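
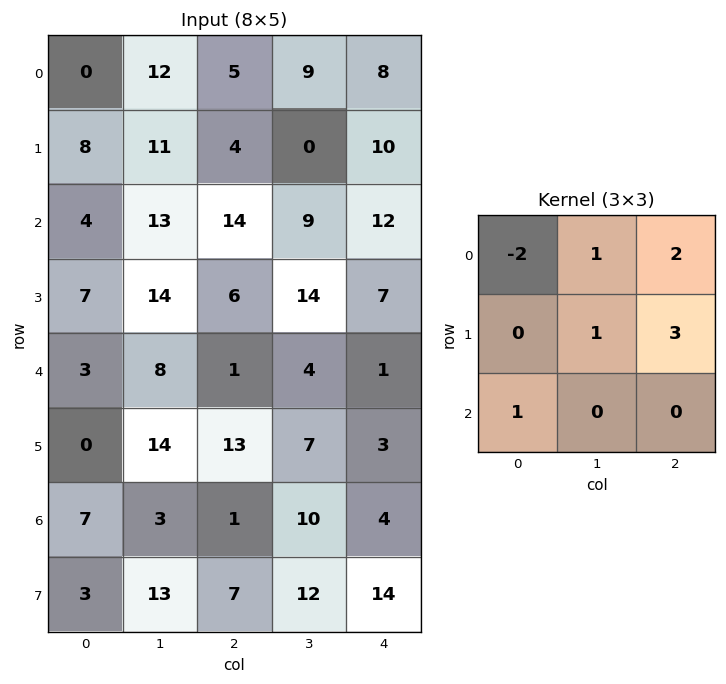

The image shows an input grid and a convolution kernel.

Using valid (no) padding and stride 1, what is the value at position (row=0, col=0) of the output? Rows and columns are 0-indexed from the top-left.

The receptive field on the input at this output position is [0 12 5 / 8 11 4 / 4 13 14]. Elementwise product with the kernel and sum: 0·-2 + 12·1 + 5·2 + 11·1 + 4·3 + 4·1.

49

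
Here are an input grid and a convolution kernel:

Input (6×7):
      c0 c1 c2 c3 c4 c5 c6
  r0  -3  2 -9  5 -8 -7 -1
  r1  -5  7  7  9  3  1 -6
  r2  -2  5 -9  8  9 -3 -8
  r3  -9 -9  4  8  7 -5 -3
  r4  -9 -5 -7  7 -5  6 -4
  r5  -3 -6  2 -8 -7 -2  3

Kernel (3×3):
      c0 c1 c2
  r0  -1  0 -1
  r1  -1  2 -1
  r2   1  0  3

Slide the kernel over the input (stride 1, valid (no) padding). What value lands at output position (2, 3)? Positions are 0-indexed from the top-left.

31

The receptive field on the input at this output position is [8 9 -3 / 8 7 -5 / 7 -5 6]. Elementwise product with the kernel and sum: 8·-1 + -3·-1 + 8·-1 + 7·2 + -5·-1 + 7·1 + 6·3.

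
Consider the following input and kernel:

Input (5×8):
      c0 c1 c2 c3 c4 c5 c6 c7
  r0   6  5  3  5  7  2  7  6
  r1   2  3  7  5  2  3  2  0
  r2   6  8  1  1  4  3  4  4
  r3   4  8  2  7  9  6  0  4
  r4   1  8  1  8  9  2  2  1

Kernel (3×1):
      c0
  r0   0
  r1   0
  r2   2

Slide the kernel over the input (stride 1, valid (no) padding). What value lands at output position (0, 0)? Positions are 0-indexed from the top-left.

The receptive field on the input at this output position is [6 / 2 / 6]. Elementwise product with the kernel and sum: 6·2.

12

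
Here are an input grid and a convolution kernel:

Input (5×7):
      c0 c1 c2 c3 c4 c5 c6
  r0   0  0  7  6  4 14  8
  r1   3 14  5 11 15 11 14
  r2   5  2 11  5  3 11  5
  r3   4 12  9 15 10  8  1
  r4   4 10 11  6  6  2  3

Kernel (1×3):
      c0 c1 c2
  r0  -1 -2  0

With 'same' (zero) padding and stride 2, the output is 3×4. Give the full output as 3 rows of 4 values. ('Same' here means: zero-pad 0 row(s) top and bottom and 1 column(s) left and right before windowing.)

Output[0,0]: The receptive field on the zero-padded input at this output position is [0 0 0]. Elementwise product with the kernel and sum: 0·-1 + 0·-2.
Output[0,1]: The receptive field on the zero-padded input at this output position is [0 7 6]. Elementwise product with the kernel and sum: 0·-1 + 7·-2.

0 -14 -14 -30
-10 -24 -11 -21
-8 -32 -18 -8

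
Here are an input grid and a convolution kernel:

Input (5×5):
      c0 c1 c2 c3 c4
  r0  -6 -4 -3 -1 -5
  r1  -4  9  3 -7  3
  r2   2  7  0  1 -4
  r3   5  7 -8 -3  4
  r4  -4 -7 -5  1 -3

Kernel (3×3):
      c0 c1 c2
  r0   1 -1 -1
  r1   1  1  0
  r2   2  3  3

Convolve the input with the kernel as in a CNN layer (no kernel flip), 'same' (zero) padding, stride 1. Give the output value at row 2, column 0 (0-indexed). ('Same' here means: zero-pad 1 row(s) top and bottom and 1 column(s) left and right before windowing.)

The receptive field on the zero-padded input at this output position is [0 -4 9 / 0 2 7 / 0 5 7]. Elementwise product with the kernel and sum: 0·1 + -4·-1 + 9·-1 + 0·1 + 2·1 + 0·2 + 5·3 + 7·3.

33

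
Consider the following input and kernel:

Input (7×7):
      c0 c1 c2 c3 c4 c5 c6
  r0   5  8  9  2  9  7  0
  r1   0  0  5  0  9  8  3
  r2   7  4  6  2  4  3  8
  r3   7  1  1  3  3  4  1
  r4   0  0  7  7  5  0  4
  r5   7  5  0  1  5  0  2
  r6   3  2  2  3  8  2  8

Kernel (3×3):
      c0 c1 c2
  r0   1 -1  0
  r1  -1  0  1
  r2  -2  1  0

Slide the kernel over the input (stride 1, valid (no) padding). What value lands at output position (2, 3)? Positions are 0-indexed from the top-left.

-10

The receptive field on the input at this output position is [2 4 3 / 3 3 4 / 7 5 0]. Elementwise product with the kernel and sum: 2·1 + 4·-1 + 3·-1 + 4·1 + 7·-2 + 5·1.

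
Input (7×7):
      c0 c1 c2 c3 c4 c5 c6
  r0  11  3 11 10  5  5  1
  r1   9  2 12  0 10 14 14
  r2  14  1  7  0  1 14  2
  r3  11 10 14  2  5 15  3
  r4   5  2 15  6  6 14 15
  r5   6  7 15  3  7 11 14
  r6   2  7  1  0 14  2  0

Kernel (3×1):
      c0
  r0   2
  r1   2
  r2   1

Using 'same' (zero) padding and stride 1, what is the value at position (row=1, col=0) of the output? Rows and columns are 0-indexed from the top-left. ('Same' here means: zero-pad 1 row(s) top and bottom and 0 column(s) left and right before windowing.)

The receptive field on the zero-padded input at this output position is [11 / 9 / 14]. Elementwise product with the kernel and sum: 11·2 + 9·2 + 14·1.

54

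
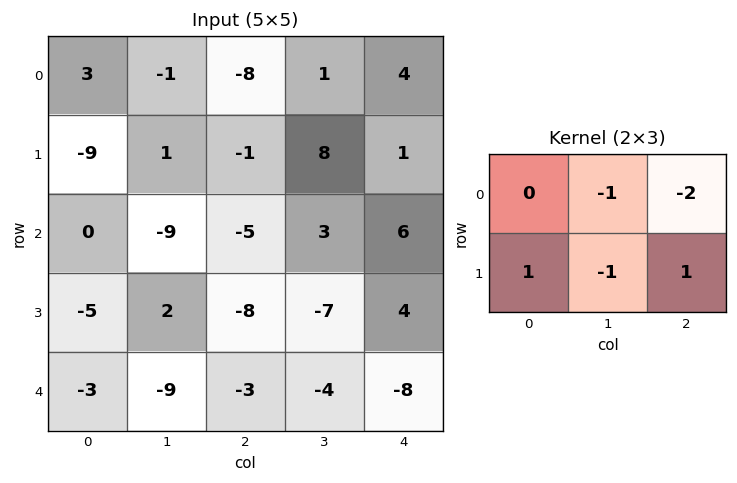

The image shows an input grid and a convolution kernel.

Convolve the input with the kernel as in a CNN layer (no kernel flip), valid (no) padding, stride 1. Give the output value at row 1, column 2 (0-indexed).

-12

The receptive field on the input at this output position is [-1 8 1 / -5 3 6]. Elementwise product with the kernel and sum: 8·-1 + 1·-2 + -5·1 + 3·-1 + 6·1.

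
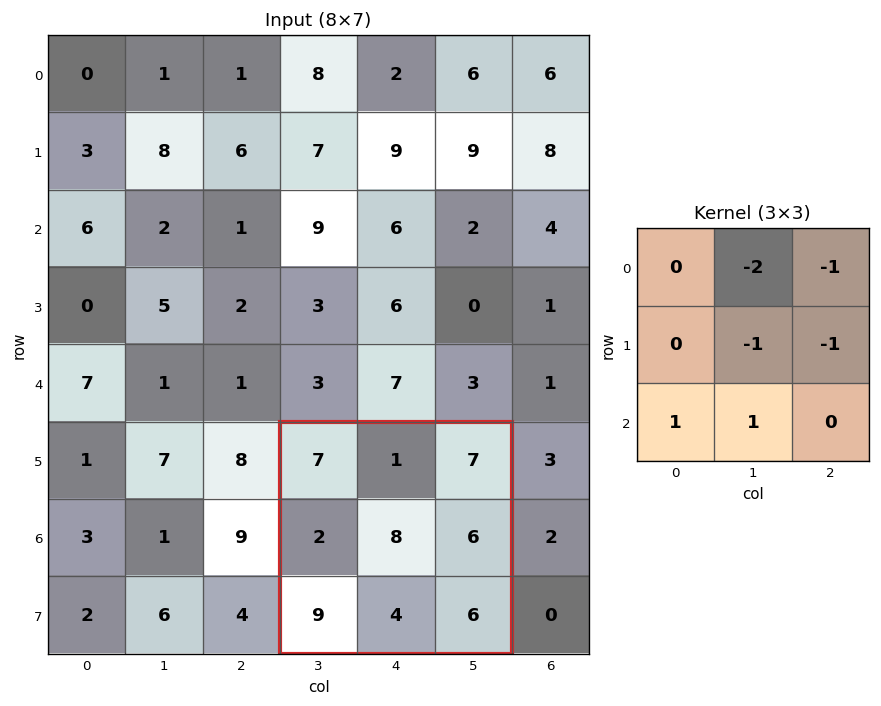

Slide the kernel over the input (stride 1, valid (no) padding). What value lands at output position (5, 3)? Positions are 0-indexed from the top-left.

The receptive field on the input at this output position is [7 1 7 / 2 8 6 / 9 4 6]. Elementwise product with the kernel and sum: 1·-2 + 7·-1 + 8·-1 + 6·-1 + 9·1 + 4·1.

-10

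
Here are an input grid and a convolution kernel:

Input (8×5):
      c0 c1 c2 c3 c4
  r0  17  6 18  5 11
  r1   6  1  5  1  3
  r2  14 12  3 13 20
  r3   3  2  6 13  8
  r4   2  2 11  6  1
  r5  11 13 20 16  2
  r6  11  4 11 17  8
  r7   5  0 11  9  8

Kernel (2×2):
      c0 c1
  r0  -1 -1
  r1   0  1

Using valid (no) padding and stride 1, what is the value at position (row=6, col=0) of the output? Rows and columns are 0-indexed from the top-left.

The receptive field on the input at this output position is [11 4 / 5 0]. Elementwise product with the kernel and sum: 11·-1 + 4·-1 + 0·1.

-15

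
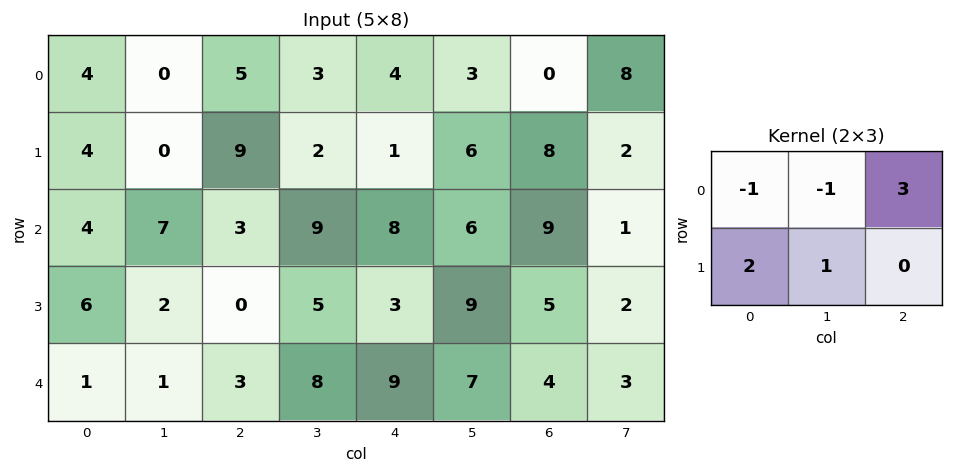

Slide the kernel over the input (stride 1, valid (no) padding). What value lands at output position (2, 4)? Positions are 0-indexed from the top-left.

The receptive field on the input at this output position is [8 6 9 / 3 9 5]. Elementwise product with the kernel and sum: 8·-1 + 6·-1 + 9·3 + 3·2 + 9·1.

28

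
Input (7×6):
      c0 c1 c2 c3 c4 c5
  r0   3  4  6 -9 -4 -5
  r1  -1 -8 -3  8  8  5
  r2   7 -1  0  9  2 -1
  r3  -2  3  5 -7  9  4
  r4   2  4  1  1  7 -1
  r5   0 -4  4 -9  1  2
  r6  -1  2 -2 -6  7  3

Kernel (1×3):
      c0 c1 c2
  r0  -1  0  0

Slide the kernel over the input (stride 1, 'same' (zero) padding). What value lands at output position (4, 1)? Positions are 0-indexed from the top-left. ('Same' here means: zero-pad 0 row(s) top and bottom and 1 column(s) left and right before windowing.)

-2

The receptive field on the zero-padded input at this output position is [2 4 1]. Elementwise product with the kernel and sum: 2·-1.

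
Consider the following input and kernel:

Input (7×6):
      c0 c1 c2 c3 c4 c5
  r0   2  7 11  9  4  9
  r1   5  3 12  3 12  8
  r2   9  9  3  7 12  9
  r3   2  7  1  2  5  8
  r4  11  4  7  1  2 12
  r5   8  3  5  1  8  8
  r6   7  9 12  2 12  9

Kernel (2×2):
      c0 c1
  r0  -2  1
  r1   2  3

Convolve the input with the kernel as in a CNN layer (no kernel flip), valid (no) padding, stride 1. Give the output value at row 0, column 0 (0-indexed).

22

The receptive field on the input at this output position is [2 7 / 5 3]. Elementwise product with the kernel and sum: 2·-2 + 7·1 + 5·2 + 3·3.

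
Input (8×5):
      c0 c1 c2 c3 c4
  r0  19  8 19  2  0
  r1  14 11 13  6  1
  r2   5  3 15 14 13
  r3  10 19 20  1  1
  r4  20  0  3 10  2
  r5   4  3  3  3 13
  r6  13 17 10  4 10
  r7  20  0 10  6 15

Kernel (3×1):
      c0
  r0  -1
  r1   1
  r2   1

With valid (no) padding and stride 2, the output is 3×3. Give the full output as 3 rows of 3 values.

Output[0,0]: The receptive field on the input at this output position is [19 / 14 / 5]. Elementwise product with the kernel and sum: 19·-1 + 14·1 + 5·1.
Output[0,1]: The receptive field on the input at this output position is [19 / 13 / 15]. Elementwise product with the kernel and sum: 19·-1 + 13·1 + 15·1.

0 9 14
25 8 -10
-3 10 21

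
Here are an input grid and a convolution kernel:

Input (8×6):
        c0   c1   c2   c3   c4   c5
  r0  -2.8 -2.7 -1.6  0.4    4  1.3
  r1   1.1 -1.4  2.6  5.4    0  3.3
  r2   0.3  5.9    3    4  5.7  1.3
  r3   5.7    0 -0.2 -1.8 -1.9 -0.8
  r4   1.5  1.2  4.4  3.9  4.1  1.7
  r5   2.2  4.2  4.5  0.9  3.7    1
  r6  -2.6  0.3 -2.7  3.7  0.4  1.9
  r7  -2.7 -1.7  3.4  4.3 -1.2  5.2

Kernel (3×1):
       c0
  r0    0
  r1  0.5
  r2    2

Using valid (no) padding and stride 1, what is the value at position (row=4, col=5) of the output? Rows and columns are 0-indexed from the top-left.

The receptive field on the input at this output position is [1.7 / 1 / 1.9]. Elementwise product with the kernel and sum: 1·0.5 + 1.9·2.

4.3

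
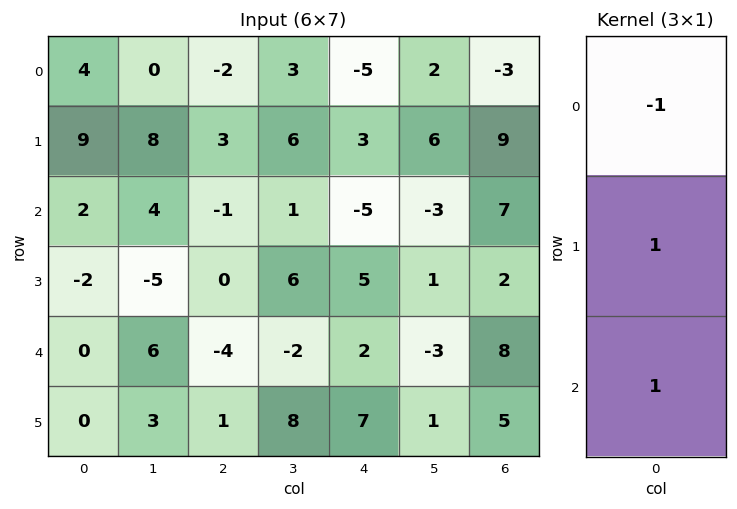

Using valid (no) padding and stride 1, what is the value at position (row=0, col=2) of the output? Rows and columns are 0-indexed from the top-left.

4

The receptive field on the input at this output position is [-2 / 3 / -1]. Elementwise product with the kernel and sum: -2·-1 + 3·1 + -1·1.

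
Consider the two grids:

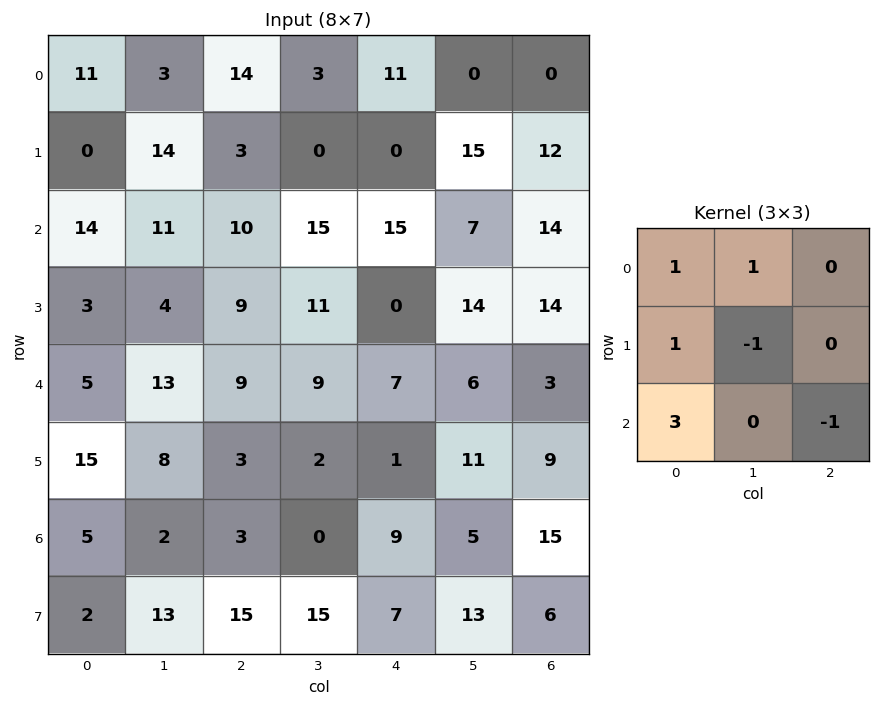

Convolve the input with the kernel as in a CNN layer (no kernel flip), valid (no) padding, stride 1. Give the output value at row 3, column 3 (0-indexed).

8

The receptive field on the input at this output position is [11 0 14 / 9 7 6 / 2 1 11]. Elementwise product with the kernel and sum: 11·1 + 0·1 + 9·1 + 7·-1 + 2·3 + 11·-1.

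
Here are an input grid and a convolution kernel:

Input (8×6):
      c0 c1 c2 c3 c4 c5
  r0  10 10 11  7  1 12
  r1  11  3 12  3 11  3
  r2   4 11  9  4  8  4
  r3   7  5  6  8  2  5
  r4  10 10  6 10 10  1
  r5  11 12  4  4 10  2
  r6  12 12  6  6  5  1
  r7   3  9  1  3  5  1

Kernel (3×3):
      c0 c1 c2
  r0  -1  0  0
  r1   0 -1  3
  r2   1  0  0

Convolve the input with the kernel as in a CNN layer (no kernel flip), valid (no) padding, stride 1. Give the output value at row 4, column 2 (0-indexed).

The receptive field on the input at this output position is [6 10 10 / 4 4 10 / 6 6 5]. Elementwise product with the kernel and sum: 6·-1 + 4·-1 + 10·3 + 6·1.

26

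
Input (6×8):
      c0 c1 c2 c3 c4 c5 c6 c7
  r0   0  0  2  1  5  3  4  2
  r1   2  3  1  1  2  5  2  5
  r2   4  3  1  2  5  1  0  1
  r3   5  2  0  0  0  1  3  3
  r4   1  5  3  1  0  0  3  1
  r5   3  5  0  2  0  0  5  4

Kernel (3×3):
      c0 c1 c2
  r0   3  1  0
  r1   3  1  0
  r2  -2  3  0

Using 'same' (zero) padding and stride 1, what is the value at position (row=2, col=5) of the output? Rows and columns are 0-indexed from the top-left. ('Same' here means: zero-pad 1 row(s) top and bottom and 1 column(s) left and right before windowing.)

The receptive field on the zero-padded input at this output position is [2 5 2 / 5 1 0 / 0 1 3]. Elementwise product with the kernel and sum: 2·3 + 5·1 + 5·3 + 1·1 + 0·-2 + 1·3.

30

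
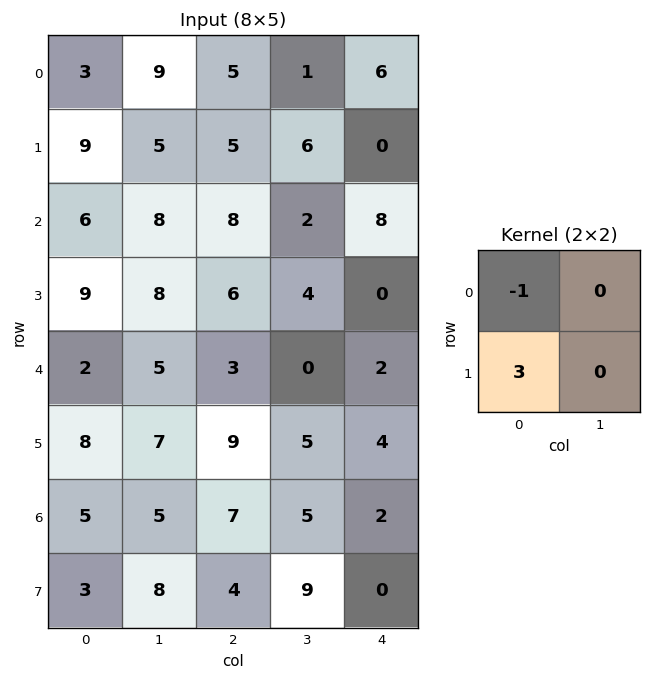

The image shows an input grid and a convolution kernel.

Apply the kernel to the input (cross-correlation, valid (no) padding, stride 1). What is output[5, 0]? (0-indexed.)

7

The receptive field on the input at this output position is [8 7 / 5 5]. Elementwise product with the kernel and sum: 8·-1 + 5·3.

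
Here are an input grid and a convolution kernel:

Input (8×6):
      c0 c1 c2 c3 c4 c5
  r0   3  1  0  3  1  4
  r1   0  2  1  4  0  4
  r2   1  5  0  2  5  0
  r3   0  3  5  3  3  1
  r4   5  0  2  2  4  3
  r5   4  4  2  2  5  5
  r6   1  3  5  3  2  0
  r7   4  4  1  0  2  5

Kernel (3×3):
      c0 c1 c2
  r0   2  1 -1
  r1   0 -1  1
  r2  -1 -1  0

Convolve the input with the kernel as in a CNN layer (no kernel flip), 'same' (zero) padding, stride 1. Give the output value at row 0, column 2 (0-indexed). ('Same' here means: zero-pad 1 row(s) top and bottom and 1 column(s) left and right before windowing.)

0

The receptive field on the zero-padded input at this output position is [0 0 0 / 1 0 3 / 2 1 4]. Elementwise product with the kernel and sum: 0·2 + 0·1 + 0·-1 + 0·-1 + 3·1 + 2·-1 + 1·-1.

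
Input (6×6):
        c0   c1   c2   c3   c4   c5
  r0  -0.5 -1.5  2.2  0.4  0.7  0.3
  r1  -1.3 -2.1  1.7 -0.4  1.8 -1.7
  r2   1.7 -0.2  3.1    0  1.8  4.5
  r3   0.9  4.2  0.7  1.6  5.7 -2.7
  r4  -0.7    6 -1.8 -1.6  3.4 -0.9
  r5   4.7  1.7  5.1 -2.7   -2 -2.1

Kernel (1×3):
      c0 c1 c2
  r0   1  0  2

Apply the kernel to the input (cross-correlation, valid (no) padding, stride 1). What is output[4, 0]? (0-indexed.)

-4.3

The receptive field on the input at this output position is [-0.7 6 -1.8]. Elementwise product with the kernel and sum: -0.7·1 + -1.8·2.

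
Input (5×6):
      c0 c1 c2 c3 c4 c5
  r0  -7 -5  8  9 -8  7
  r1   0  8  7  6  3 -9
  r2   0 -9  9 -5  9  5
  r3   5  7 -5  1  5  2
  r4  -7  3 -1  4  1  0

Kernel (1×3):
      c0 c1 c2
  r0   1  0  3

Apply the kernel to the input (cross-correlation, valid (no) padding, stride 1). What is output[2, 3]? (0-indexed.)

The receptive field on the input at this output position is [-5 9 5]. Elementwise product with the kernel and sum: -5·1 + 5·3.

10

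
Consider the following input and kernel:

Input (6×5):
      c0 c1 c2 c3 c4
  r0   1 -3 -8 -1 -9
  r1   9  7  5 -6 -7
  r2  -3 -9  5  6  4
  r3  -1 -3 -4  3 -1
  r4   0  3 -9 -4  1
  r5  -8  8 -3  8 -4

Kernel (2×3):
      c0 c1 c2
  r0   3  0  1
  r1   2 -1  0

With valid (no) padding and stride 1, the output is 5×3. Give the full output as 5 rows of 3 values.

Output[0,0]: The receptive field on the input at this output position is [1 -3 -8 / 9 7 5]. Elementwise product with the kernel and sum: 1·3 + -8·1 + 9·2 + 7·-1.

6 -1 -17
35 -8 12
-3 -23 8
-10 9 -27
-33 24 -40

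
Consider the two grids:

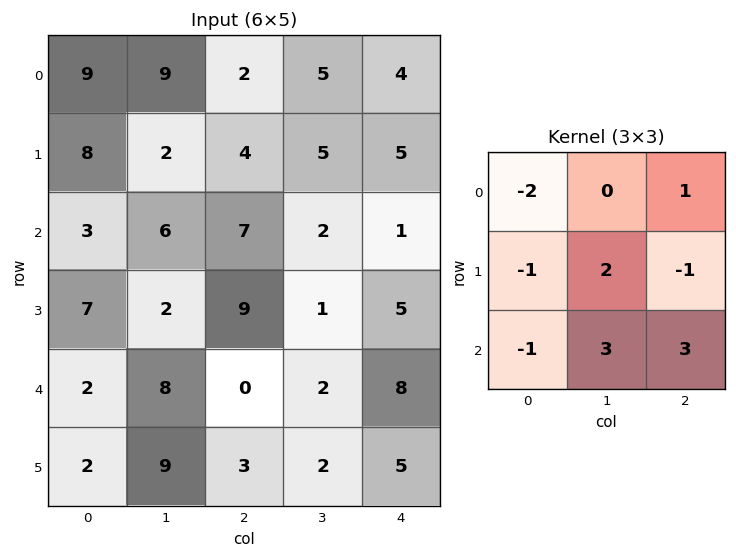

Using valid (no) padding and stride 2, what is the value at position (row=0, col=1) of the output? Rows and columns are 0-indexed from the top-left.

3

The receptive field on the input at this output position is [2 5 4 / 4 5 5 / 7 2 1]. Elementwise product with the kernel and sum: 2·-2 + 4·1 + 4·-1 + 5·2 + 5·-1 + 7·-1 + 2·3 + 1·3.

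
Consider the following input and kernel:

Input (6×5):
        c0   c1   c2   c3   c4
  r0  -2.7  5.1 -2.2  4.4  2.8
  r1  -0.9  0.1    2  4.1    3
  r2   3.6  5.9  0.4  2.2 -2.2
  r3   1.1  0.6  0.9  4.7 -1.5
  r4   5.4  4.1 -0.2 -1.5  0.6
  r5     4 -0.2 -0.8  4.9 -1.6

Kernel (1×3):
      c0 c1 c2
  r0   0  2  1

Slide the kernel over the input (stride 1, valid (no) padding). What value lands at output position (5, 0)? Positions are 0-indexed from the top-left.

-1.2

The receptive field on the input at this output position is [4 -0.2 -0.8]. Elementwise product with the kernel and sum: -0.2·2 + -0.8·1.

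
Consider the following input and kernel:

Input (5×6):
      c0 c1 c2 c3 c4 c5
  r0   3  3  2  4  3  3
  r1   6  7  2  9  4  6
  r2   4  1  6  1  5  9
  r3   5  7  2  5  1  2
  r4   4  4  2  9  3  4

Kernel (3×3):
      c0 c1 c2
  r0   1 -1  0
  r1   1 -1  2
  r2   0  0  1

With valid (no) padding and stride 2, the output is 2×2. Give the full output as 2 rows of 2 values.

9 4
7 7

Output[0,0]: The receptive field on the input at this output position is [3 3 2 / 6 7 2 / 4 1 6]. Elementwise product with the kernel and sum: 3·1 + 3·-1 + 6·1 + 7·-1 + 2·2 + 6·1.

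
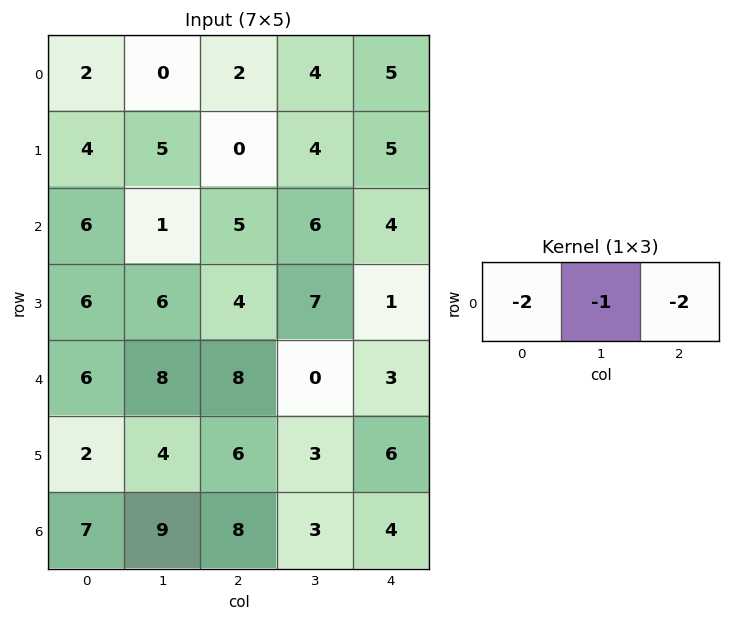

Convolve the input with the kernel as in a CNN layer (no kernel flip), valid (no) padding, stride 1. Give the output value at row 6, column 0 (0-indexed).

The receptive field on the input at this output position is [7 9 8]. Elementwise product with the kernel and sum: 7·-2 + 9·-1 + 8·-2.

-39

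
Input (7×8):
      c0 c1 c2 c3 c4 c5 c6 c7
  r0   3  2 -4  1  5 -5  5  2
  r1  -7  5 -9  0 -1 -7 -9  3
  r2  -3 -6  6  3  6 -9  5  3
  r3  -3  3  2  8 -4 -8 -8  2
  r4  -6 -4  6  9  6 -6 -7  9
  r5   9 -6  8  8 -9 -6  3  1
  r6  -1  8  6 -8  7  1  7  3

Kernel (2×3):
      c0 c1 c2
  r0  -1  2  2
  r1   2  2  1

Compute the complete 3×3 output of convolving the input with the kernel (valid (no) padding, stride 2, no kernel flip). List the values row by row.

-20 -3 -30
5 28 -46
24 47 -59

Output[0,0]: The receptive field on the input at this output position is [3 2 -4 / -7 5 -9]. Elementwise product with the kernel and sum: 3·-1 + 2·2 + -4·2 + -7·2 + 5·2 + -9·1.
Output[0,1]: The receptive field on the input at this output position is [-4 1 5 / -9 0 -1]. Elementwise product with the kernel and sum: -4·-1 + 1·2 + 5·2 + -9·2 + 0·2 + -1·1.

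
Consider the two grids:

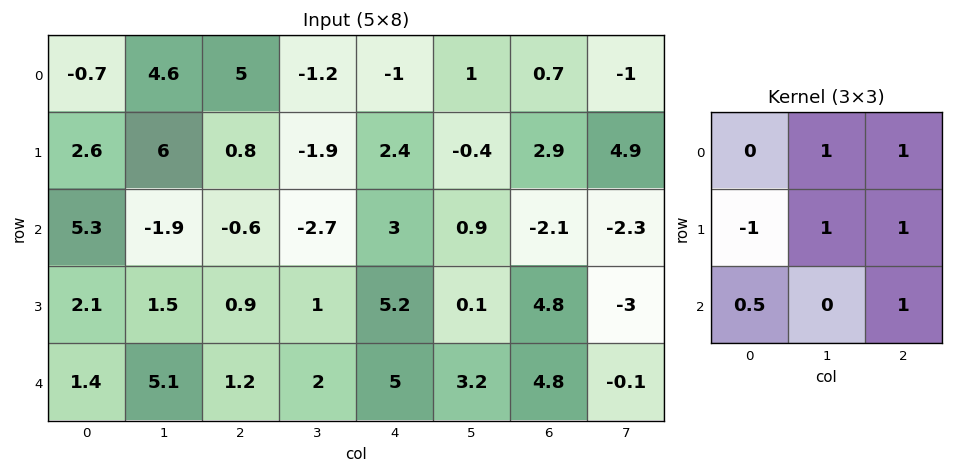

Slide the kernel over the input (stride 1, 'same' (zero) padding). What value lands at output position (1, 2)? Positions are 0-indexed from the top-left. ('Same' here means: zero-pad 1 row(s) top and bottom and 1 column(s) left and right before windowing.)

-6.95

The receptive field on the zero-padded input at this output position is [4.6 5 -1.2 / 6 0.8 -1.9 / -1.9 -0.6 -2.7]. Elementwise product with the kernel and sum: 5·1 + -1.2·1 + 6·-1 + 0.8·1 + -1.9·1 + -1.9·0.5 + -2.7·1.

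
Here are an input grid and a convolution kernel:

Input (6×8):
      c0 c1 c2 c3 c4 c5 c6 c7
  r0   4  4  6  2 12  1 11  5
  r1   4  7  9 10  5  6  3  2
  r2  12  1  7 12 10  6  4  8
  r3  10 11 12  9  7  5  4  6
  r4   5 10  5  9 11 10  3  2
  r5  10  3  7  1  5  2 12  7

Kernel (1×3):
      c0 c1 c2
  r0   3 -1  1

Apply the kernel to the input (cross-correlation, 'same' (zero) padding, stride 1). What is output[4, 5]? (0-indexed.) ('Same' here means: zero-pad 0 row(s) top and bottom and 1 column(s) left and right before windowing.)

The receptive field on the zero-padded input at this output position is [11 10 3]. Elementwise product with the kernel and sum: 11·3 + 10·-1 + 3·1.

26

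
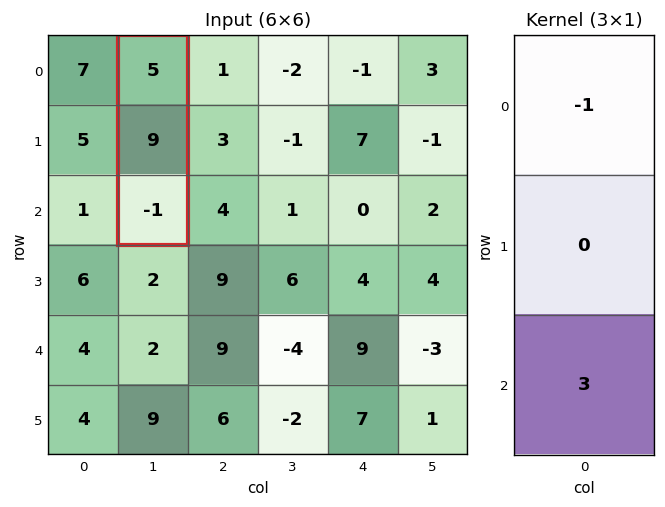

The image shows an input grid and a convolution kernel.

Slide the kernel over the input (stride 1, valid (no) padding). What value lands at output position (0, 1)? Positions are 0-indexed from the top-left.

The receptive field on the input at this output position is [5 / 9 / -1]. Elementwise product with the kernel and sum: 5·-1 + -1·3.

-8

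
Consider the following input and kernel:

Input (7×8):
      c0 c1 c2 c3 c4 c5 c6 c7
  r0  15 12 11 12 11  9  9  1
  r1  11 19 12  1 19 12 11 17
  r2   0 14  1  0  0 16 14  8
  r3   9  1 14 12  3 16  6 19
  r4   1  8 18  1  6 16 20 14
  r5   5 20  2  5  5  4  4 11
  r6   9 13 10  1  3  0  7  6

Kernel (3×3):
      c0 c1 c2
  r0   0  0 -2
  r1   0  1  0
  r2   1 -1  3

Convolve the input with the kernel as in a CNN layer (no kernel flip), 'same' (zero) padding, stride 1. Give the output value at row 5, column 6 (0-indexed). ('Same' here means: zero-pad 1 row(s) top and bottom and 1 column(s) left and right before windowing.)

The receptive field on the zero-padded input at this output position is [16 20 14 / 4 4 11 / 0 7 6]. Elementwise product with the kernel and sum: 14·-2 + 4·1 + 0·1 + 7·-1 + 6·3.

-13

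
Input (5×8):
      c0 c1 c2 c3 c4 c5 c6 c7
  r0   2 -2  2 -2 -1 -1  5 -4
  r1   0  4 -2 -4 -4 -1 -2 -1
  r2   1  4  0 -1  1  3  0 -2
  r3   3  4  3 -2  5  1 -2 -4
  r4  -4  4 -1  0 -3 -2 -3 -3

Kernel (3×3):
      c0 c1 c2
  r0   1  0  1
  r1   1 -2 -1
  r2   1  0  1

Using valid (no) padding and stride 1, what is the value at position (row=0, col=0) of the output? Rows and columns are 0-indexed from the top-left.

The receptive field on the input at this output position is [2 -2 2 / 0 4 -2 / 1 4 0]. Elementwise product with the kernel and sum: 2·1 + 2·1 + 0·1 + 4·-2 + -2·-1 + 1·1 + 0·1.

-1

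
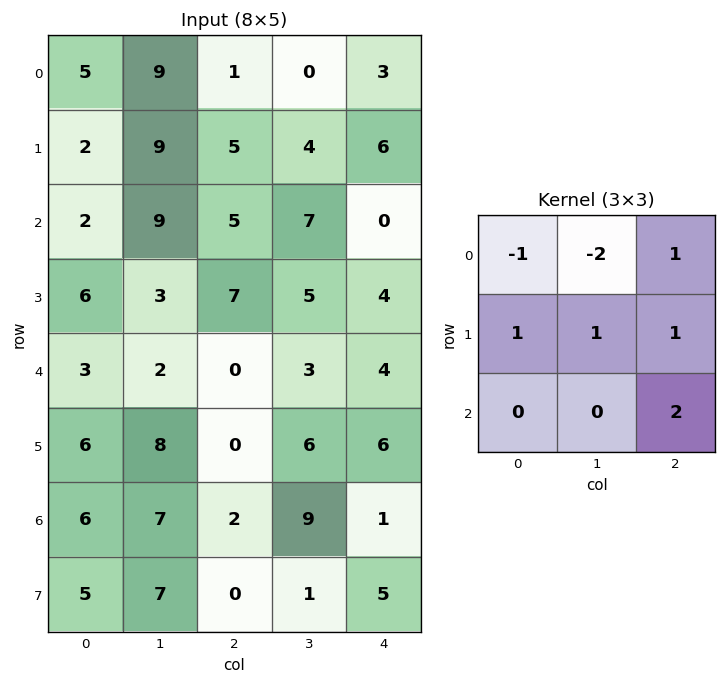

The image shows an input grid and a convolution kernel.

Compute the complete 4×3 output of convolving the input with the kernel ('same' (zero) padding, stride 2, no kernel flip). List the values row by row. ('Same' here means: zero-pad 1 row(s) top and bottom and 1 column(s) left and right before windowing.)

32 18 3
22 16 -9
12 5 -6
23 18 -8

Output[0,0]: The receptive field on the zero-padded input at this output position is [0 0 0 / 0 5 9 / 0 2 9]. Elementwise product with the kernel and sum: 0·-1 + 0·-2 + 0·1 + 0·1 + 5·1 + 9·1 + 9·2.
Output[0,1]: The receptive field on the zero-padded input at this output position is [0 0 0 / 9 1 0 / 9 5 4]. Elementwise product with the kernel and sum: 0·-1 + 0·-2 + 0·1 + 9·1 + 1·1 + 0·1 + 4·2.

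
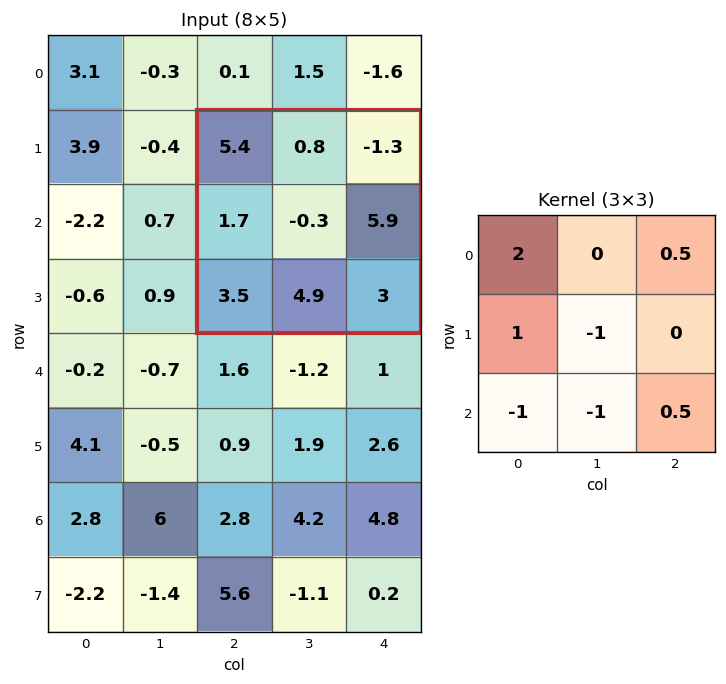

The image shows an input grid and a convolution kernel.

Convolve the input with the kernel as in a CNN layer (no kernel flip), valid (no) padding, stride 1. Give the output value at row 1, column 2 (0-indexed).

The receptive field on the input at this output position is [5.4 0.8 -1.3 / 1.7 -0.3 5.9 / 3.5 4.9 3]. Elementwise product with the kernel and sum: 5.4·2 + -1.3·0.5 + 1.7·1 + -0.3·-1 + 3.5·-1 + 4.9·-1 + 3·0.5.

5.25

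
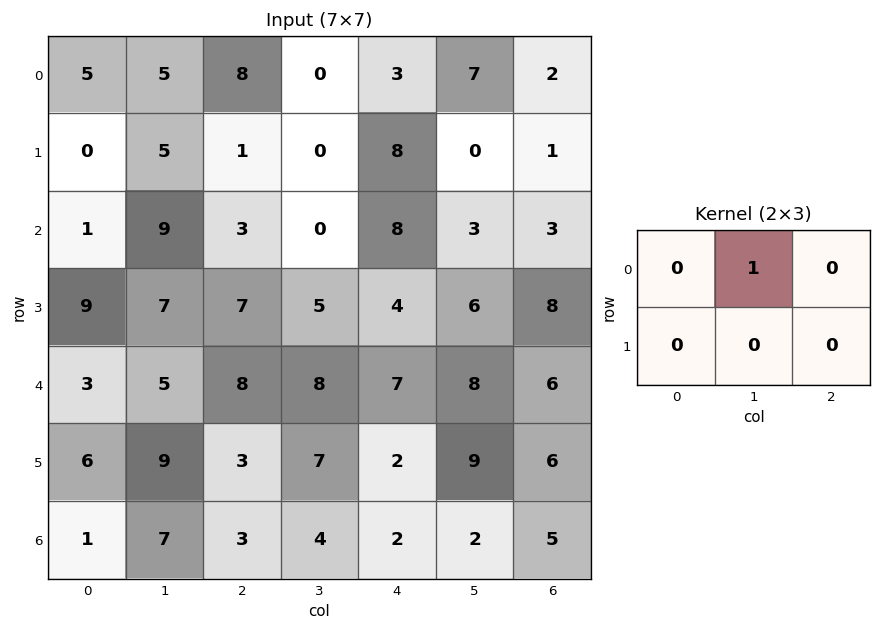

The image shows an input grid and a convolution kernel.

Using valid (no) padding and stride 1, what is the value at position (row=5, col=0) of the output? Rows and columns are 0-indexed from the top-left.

9

The receptive field on the input at this output position is [6 9 3 / 1 7 3]. Elementwise product with the kernel and sum: 9·1.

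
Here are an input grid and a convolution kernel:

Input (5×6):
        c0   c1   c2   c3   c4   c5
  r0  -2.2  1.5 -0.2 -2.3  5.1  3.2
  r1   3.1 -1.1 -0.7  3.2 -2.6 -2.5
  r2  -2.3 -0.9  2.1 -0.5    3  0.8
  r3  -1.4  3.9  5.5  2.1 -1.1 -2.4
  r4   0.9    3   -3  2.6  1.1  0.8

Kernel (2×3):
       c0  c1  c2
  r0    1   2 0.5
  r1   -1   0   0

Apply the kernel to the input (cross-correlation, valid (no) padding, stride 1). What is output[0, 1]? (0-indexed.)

The receptive field on the input at this output position is [1.5 -0.2 -2.3 / -1.1 -0.7 3.2]. Elementwise product with the kernel and sum: 1.5·1 + -0.2·2 + -2.3·0.5 + -1.1·-1.

1.05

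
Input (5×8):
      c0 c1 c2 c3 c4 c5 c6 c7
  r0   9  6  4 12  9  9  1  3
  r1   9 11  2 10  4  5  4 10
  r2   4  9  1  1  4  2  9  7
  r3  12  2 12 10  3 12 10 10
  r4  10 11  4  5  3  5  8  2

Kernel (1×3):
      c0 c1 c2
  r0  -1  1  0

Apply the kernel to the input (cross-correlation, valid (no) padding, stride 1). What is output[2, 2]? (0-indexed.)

The receptive field on the input at this output position is [1 1 4]. Elementwise product with the kernel and sum: 1·-1 + 1·1.

0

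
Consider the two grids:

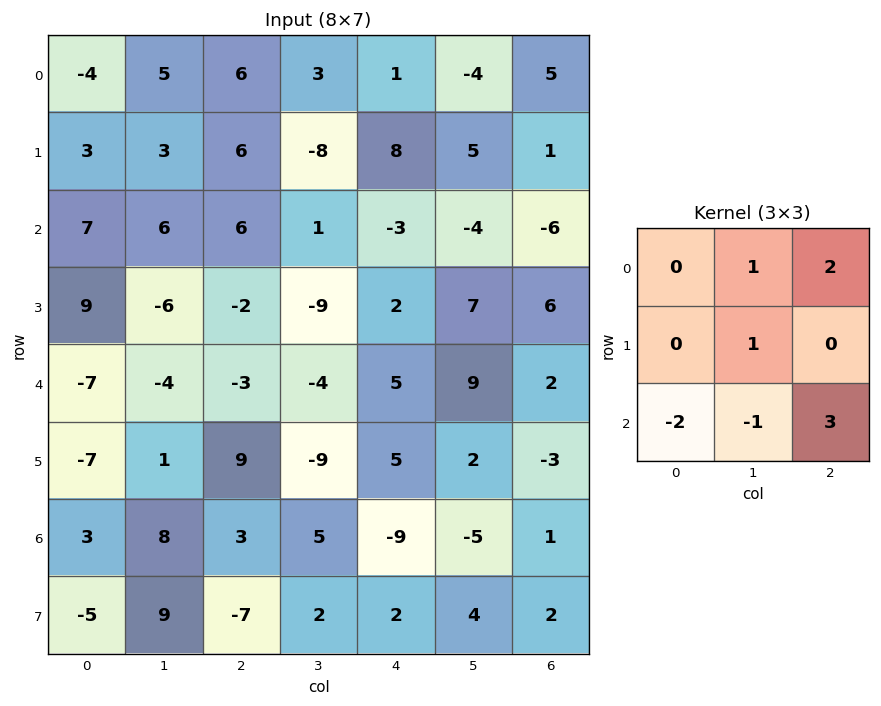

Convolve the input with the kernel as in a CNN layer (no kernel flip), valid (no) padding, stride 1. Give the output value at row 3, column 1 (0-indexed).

The receptive field on the input at this output position is [-6 -2 -9 / -4 -3 -4 / 1 9 -9]. Elementwise product with the kernel and sum: -2·1 + -9·2 + -3·1 + 1·-2 + 9·-1 + -9·3.

-61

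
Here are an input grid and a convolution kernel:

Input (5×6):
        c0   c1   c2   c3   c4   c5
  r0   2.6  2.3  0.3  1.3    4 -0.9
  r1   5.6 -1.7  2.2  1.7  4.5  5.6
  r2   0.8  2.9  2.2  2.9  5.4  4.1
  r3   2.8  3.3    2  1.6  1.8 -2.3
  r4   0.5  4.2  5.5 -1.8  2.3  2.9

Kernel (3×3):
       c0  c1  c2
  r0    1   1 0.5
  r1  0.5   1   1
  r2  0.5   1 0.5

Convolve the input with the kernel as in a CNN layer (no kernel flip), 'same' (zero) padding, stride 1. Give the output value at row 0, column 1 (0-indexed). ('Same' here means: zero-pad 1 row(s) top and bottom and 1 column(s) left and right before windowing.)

6.1

The receptive field on the zero-padded input at this output position is [0 0 0 / 2.6 2.3 0.3 / 5.6 -1.7 2.2]. Elementwise product with the kernel and sum: 0·1 + 0·1 + 0·0.5 + 2.6·0.5 + 2.3·1 + 0.3·1 + 5.6·0.5 + -1.7·1 + 2.2·0.5.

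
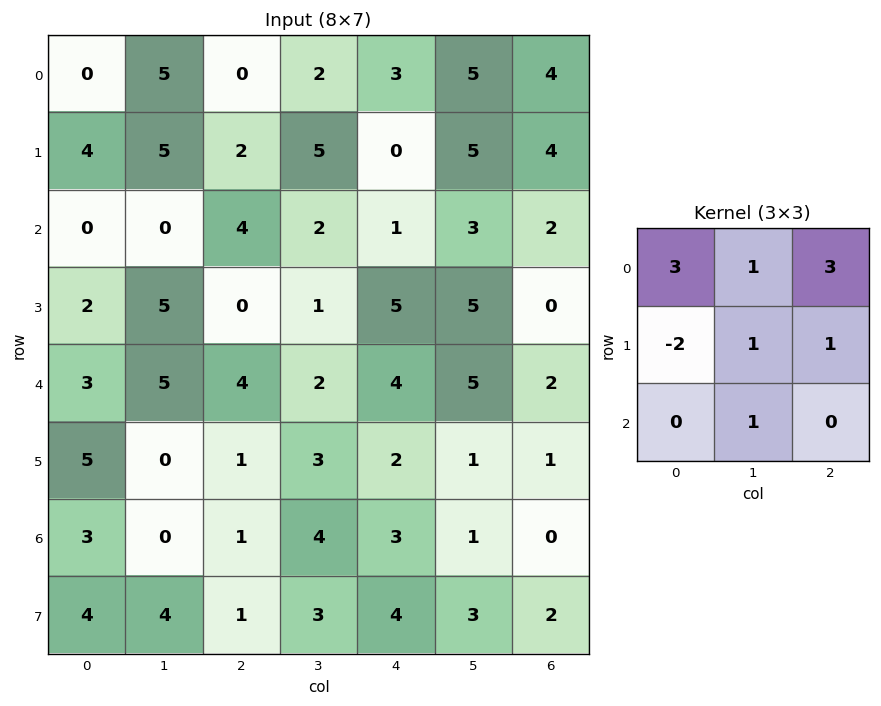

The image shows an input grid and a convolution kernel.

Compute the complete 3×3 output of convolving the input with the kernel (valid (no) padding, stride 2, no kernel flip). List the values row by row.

Output[0,0]: The receptive field on the input at this output position is [0 5 0 / 4 5 2 / 0 0 4]. Elementwise product with the kernel and sum: 0·3 + 5·1 + 0·3 + 4·-2 + 5·1 + 2·1 + 0·1.

4 14 38
18 25 12
17 33 22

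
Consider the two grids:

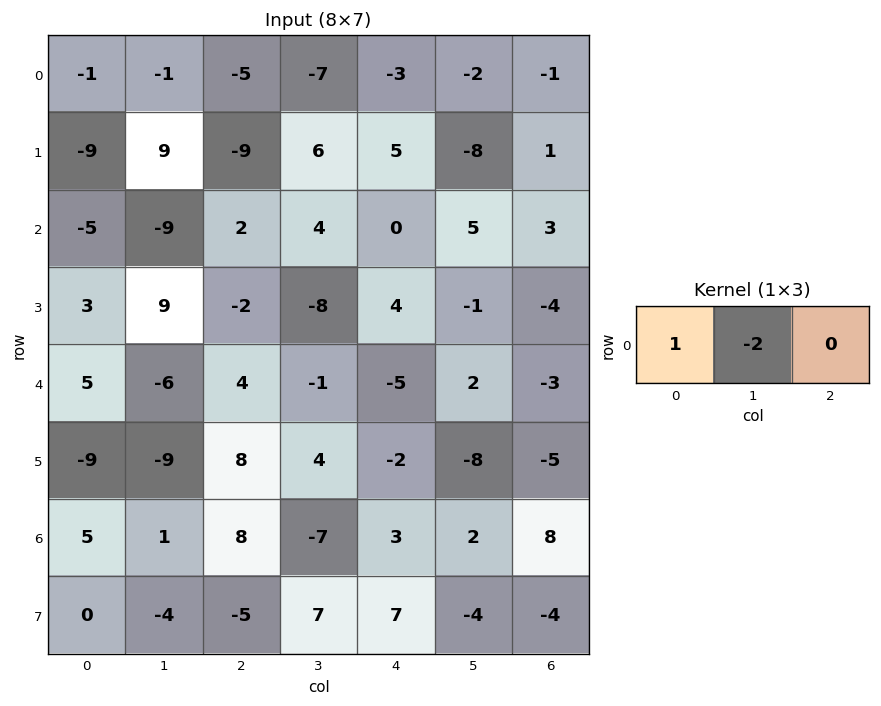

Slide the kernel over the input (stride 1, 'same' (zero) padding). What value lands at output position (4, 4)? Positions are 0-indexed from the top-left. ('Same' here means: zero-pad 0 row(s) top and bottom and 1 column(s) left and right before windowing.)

The receptive field on the zero-padded input at this output position is [-1 -5 2]. Elementwise product with the kernel and sum: -1·1 + -5·-2.

9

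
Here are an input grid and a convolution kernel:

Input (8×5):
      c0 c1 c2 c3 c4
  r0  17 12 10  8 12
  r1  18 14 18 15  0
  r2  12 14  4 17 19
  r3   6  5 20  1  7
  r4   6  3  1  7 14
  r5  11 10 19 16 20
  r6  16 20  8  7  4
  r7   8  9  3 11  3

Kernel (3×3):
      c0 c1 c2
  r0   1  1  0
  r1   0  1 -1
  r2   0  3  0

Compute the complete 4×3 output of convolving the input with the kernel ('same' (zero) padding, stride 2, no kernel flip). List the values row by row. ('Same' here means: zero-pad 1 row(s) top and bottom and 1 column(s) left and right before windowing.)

Output[0,0]: The receptive field on the zero-padded input at this output position is [0 0 0 / 0 17 12 / 0 18 14]. Elementwise product with the kernel and sum: 0·1 + 0·1 + 17·1 + 12·-1 + 18·3.
Output[0,1]: The receptive field on the zero-padded input at this output position is [0 0 0 / 12 10 8 / 14 18 15]. Elementwise product with the kernel and sum: 0·1 + 0·1 + 10·1 + 8·-1 + 18·3.

59 56 12
34 79 55
42 76 82
31 39 49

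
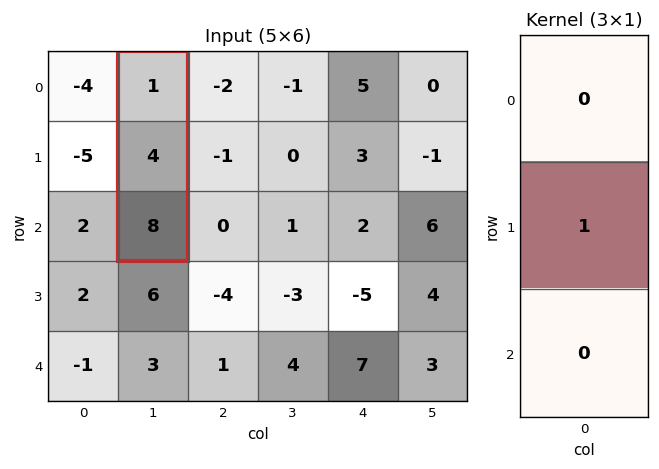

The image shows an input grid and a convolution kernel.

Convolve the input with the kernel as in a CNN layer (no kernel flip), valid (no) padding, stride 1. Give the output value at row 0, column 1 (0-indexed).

4

The receptive field on the input at this output position is [1 / 4 / 8]. Elementwise product with the kernel and sum: 4·1.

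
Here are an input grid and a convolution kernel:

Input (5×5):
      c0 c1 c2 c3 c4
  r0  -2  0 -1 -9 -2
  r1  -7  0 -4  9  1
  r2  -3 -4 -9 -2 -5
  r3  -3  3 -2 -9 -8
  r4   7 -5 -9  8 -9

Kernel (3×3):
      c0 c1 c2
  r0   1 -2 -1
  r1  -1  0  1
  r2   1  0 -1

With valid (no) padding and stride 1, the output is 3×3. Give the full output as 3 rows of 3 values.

Output[0,0]: The receptive field on the input at this output position is [-2 0 -1 / -7 0 -4 / -3 -4 -9]. Elementwise product with the kernel and sum: -2·1 + 0·-2 + -1·-1 + -7·-1 + -4·1 + -3·1 + -9·-1.
Output[0,1]: The receptive field on the input at this output position is [0 -1 -9 / 0 -4 9 / -4 -9 -2]. Elementwise product with the kernel and sum: 0·1 + -1·-2 + -9·-1 + 0·-1 + 9·1 + -4·1 + -2·-1.

8 18 20
-10 13 -13
31 -9 -6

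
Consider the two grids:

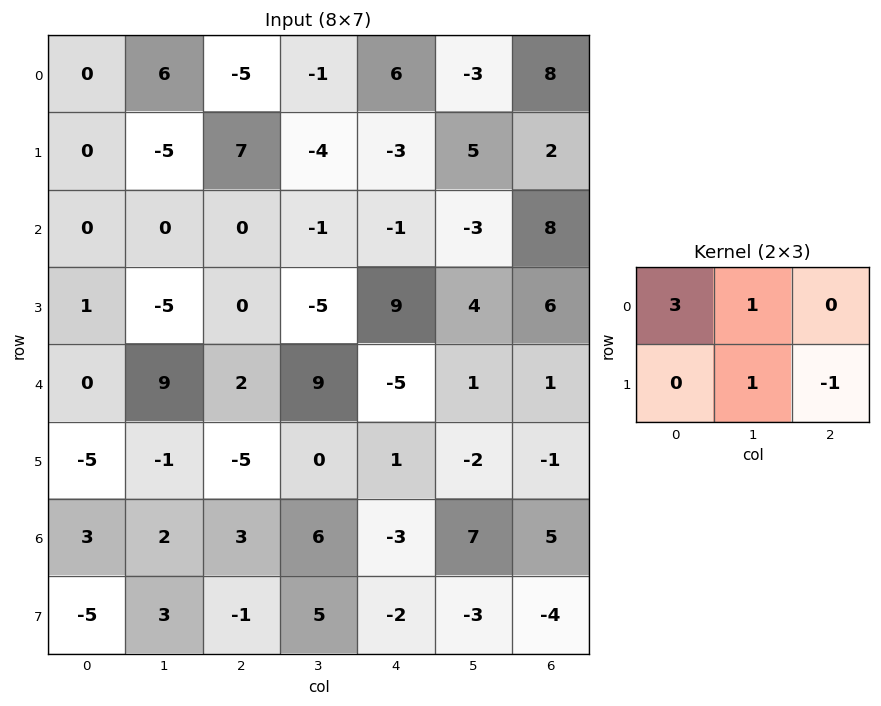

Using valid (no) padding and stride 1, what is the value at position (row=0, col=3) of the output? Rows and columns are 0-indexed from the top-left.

-5

The receptive field on the input at this output position is [-1 6 -3 / -4 -3 5]. Elementwise product with the kernel and sum: -1·3 + 6·1 + -3·1 + 5·-1.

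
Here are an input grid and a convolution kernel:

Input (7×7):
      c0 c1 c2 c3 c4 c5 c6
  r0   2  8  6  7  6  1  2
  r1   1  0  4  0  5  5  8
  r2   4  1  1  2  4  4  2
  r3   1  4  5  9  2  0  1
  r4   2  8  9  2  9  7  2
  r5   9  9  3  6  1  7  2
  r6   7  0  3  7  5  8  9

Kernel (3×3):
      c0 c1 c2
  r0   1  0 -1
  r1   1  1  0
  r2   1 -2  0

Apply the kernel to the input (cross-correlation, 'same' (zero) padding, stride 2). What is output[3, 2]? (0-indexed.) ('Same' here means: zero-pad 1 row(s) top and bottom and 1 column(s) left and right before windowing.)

11

The receptive field on the zero-padded input at this output position is [6 1 7 / 7 5 8 / 0 0 0]. Elementwise product with the kernel and sum: 6·1 + 7·-1 + 7·1 + 5·1 + 0·1 + 0·-2.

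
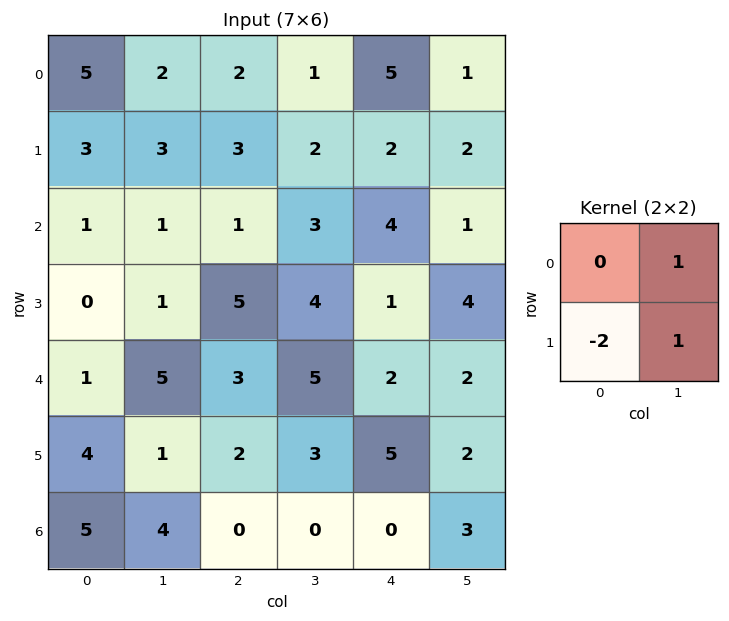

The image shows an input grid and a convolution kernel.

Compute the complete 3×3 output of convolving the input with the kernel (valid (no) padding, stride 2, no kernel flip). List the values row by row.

Output[0,0]: The receptive field on the input at this output position is [5 2 / 3 3]. Elementwise product with the kernel and sum: 2·1 + 3·-2 + 3·1.

-1 -3 -1
2 -3 3
-2 4 -6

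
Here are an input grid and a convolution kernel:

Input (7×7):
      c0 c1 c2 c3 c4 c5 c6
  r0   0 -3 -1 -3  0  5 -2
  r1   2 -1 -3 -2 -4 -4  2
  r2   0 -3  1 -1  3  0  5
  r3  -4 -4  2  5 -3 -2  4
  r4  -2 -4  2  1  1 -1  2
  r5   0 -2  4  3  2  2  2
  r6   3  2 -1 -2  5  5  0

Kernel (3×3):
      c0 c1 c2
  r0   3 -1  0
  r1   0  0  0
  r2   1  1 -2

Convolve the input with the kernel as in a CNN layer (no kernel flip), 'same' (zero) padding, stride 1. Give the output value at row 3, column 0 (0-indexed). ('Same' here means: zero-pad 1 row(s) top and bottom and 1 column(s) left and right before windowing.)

6

The receptive field on the zero-padded input at this output position is [0 0 -3 / 0 -4 -4 / 0 -2 -4]. Elementwise product with the kernel and sum: 0·3 + 0·-1 + 0·1 + -2·1 + -4·-2.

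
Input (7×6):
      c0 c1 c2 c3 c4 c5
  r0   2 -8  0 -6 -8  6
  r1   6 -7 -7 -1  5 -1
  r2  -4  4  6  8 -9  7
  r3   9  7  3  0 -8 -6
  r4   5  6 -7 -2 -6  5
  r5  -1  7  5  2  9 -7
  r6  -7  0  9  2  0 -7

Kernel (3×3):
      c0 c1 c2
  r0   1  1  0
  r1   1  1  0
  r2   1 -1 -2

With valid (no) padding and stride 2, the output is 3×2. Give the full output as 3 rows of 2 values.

Output[0,0]: The receptive field on the input at this output position is [2 -8 0 / 6 -7 -7 / -4 4 6]. Elementwise product with the kernel and sum: 2·1 + -8·1 + 6·1 + -7·1 + -4·1 + 4·-1 + 6·-2.
Output[0,1]: The receptive field on the input at this output position is [0 -6 -8 / -7 -1 5 / 6 8 -9]. Elementwise product with the kernel and sum: 0·1 + -6·1 + -7·1 + -1·1 + 6·1 + 8·-1 + -9·-2.

-27 2
29 24
-8 5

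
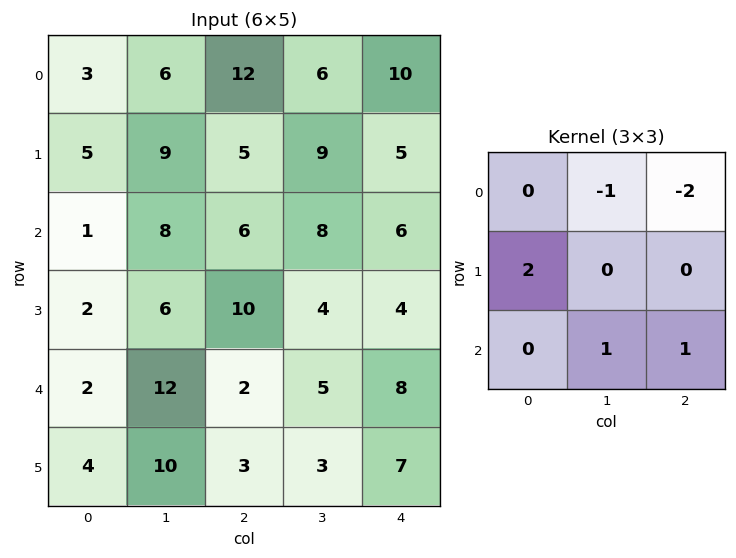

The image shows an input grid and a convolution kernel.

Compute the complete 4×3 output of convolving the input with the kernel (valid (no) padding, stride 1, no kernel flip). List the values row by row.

-6 8 -2
-1 7 1
-2 -3 13
-9 12 2

Output[0,0]: The receptive field on the input at this output position is [3 6 12 / 5 9 5 / 1 8 6]. Elementwise product with the kernel and sum: 6·-1 + 12·-2 + 5·2 + 8·1 + 6·1.
Output[0,1]: The receptive field on the input at this output position is [6 12 6 / 9 5 9 / 8 6 8]. Elementwise product with the kernel and sum: 12·-1 + 6·-2 + 9·2 + 6·1 + 8·1.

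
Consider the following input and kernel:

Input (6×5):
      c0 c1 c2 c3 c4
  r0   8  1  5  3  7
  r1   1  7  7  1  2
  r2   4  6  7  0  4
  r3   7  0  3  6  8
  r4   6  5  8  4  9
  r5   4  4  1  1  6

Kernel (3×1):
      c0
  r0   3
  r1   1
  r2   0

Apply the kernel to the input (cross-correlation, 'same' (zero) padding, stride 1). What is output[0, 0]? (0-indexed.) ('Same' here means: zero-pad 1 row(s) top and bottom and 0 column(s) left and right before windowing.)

The receptive field on the zero-padded input at this output position is [0 / 8 / 1]. Elementwise product with the kernel and sum: 0·3 + 8·1.

8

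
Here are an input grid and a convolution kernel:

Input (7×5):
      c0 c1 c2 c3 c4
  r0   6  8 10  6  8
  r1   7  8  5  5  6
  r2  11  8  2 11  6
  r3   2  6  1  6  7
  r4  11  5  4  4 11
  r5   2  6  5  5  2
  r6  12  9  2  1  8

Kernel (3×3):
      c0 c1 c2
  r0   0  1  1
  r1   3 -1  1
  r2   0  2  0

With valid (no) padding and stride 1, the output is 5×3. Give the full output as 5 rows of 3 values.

52 44 52
52 45 24
21 44 29
51 32 42
32 30 29

Output[0,0]: The receptive field on the input at this output position is [6 8 10 / 7 8 5 / 11 8 2]. Elementwise product with the kernel and sum: 8·1 + 10·1 + 7·3 + 8·-1 + 5·1 + 8·2.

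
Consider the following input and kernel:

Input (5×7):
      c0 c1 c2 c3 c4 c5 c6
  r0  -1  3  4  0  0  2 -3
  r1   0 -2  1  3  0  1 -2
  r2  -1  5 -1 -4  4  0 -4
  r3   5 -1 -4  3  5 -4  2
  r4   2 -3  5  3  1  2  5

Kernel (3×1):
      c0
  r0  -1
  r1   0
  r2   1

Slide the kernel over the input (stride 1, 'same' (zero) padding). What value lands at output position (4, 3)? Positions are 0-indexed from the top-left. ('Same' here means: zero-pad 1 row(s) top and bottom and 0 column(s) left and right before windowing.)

-3

The receptive field on the zero-padded input at this output position is [3 / 3 / 0]. Elementwise product with the kernel and sum: 3·-1 + 0·1.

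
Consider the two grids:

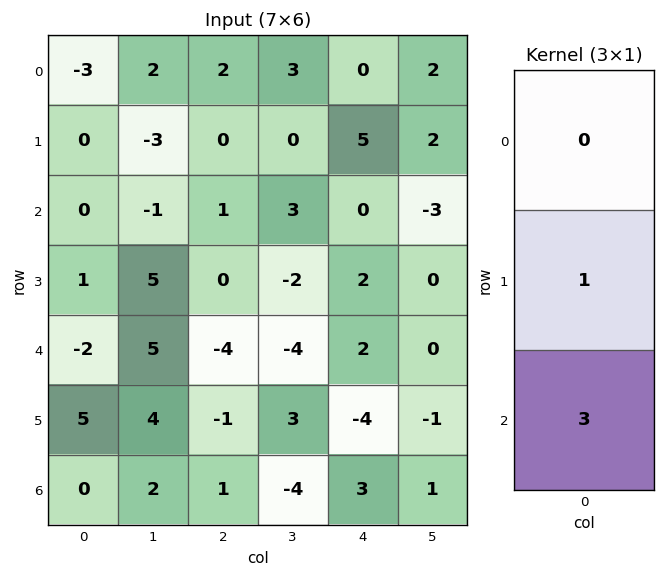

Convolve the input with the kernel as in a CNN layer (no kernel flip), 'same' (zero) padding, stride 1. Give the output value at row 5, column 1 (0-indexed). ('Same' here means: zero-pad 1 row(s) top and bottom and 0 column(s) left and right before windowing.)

10

The receptive field on the zero-padded input at this output position is [5 / 4 / 2]. Elementwise product with the kernel and sum: 4·1 + 2·3.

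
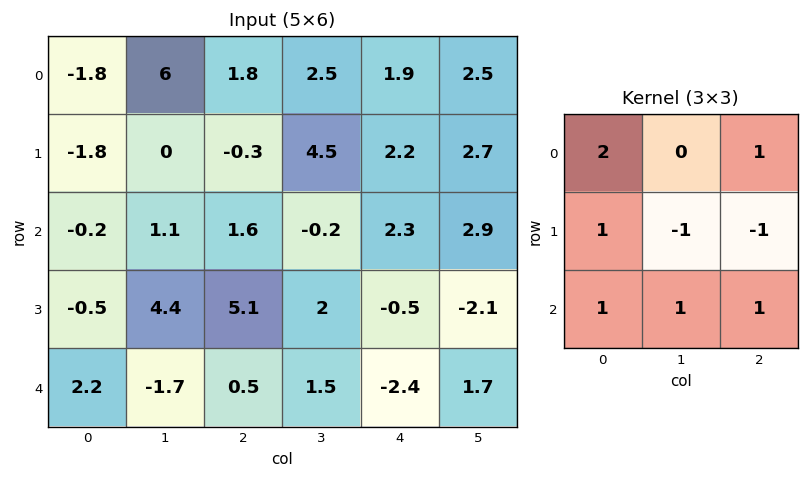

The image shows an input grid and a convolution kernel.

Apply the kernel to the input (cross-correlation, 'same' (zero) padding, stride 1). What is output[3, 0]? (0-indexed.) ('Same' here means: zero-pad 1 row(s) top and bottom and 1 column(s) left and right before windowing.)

-2.3

The receptive field on the zero-padded input at this output position is [0 -0.2 1.1 / 0 -0.5 4.4 / 0 2.2 -1.7]. Elementwise product with the kernel and sum: 0·2 + 1.1·1 + 0·1 + -0.5·-1 + 4.4·-1 + 0·1 + 2.2·1 + -1.7·1.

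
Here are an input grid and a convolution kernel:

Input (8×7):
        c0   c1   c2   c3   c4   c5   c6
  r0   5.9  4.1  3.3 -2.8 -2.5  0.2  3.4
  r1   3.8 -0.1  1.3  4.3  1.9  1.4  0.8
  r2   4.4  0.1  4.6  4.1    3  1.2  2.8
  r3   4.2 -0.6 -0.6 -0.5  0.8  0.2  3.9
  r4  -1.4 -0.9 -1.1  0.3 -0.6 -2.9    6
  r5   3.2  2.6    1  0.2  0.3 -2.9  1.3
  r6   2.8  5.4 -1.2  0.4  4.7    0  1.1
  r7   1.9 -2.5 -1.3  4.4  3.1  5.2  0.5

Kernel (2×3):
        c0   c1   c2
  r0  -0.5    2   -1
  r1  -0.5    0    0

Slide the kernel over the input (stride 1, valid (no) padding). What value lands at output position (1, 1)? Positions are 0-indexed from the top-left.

-1.7

The receptive field on the input at this output position is [-0.1 1.3 4.3 / 0.1 4.6 4.1]. Elementwise product with the kernel and sum: -0.1·-0.5 + 1.3·2 + 4.3·-1 + 0.1·-0.5.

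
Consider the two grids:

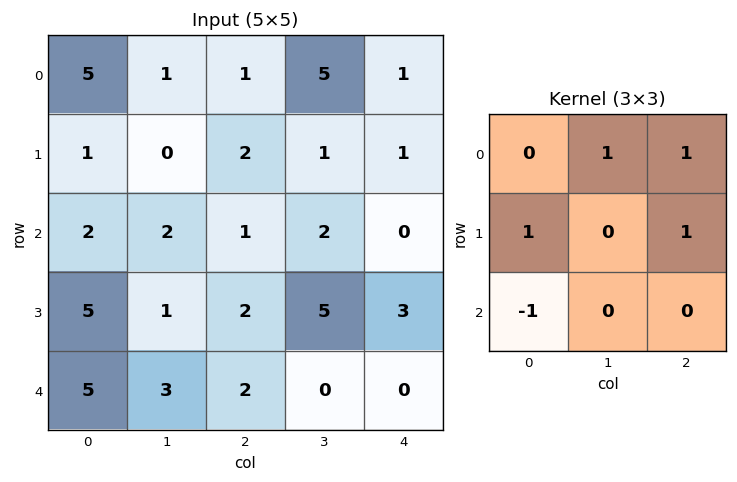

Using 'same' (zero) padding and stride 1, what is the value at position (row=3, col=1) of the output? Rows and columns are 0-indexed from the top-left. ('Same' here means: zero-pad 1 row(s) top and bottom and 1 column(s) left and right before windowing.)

5

The receptive field on the zero-padded input at this output position is [2 2 1 / 5 1 2 / 5 3 2]. Elementwise product with the kernel and sum: 2·1 + 1·1 + 5·1 + 2·1 + 5·-1.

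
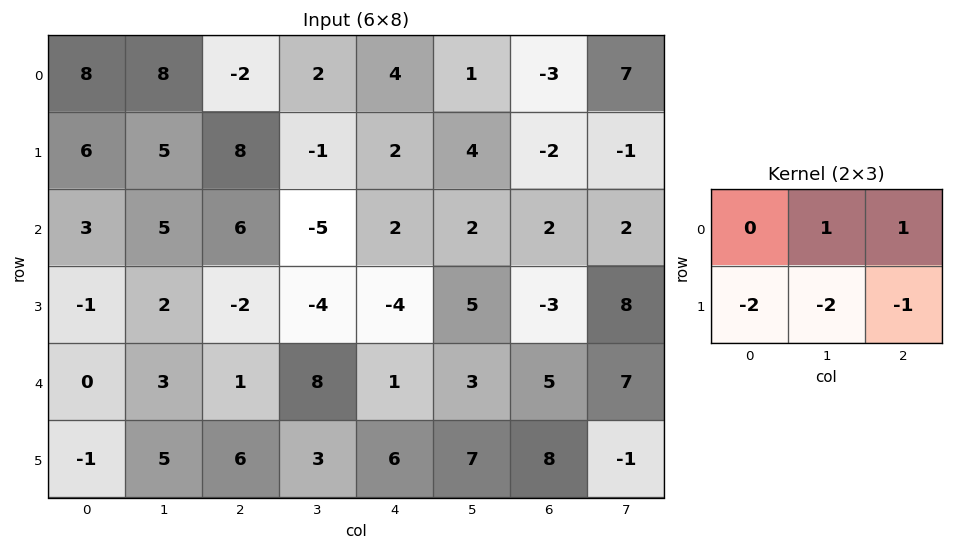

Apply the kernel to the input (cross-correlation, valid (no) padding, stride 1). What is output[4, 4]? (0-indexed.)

The receptive field on the input at this output position is [1 3 5 / 6 7 8]. Elementwise product with the kernel and sum: 3·1 + 5·1 + 6·-2 + 7·-2 + 8·-1.

-26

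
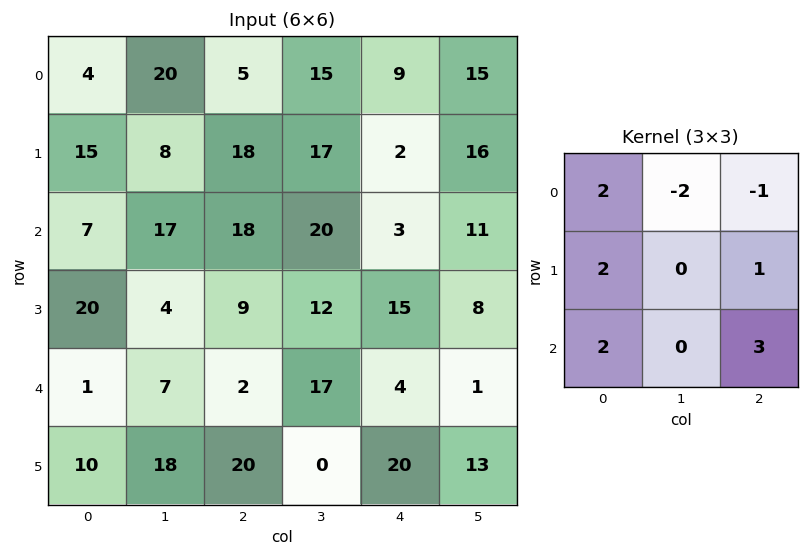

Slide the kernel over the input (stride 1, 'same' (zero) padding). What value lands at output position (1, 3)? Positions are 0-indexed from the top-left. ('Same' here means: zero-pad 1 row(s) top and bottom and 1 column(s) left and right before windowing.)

54

The receptive field on the zero-padded input at this output position is [5 15 9 / 18 17 2 / 18 20 3]. Elementwise product with the kernel and sum: 5·2 + 15·-2 + 9·-1 + 18·2 + 2·1 + 18·2 + 3·3.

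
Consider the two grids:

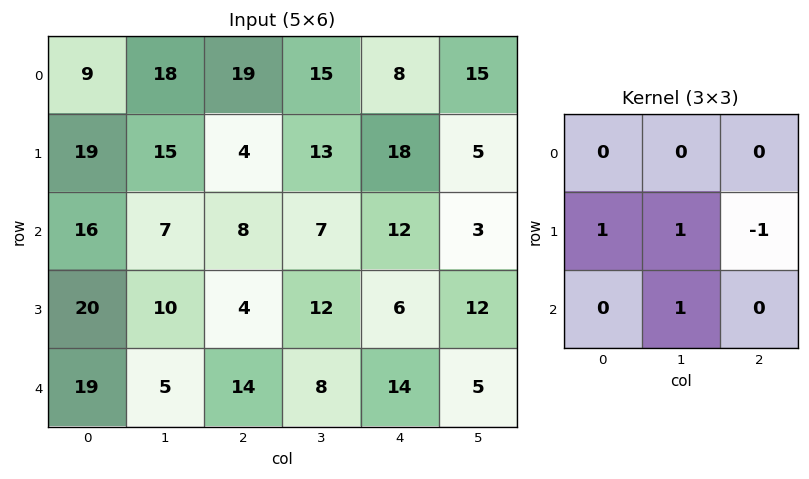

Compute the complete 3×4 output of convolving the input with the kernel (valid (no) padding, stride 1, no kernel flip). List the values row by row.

Output[0,0]: The receptive field on the input at this output position is [9 18 19 / 19 15 4 / 16 7 8]. Elementwise product with the kernel and sum: 19·1 + 15·1 + 4·-1 + 7·1.
Output[0,1]: The receptive field on the input at this output position is [18 19 15 / 15 4 13 / 7 8 7]. Elementwise product with the kernel and sum: 15·1 + 4·1 + 13·-1 + 8·1.

37 14 6 38
25 12 15 22
31 16 18 20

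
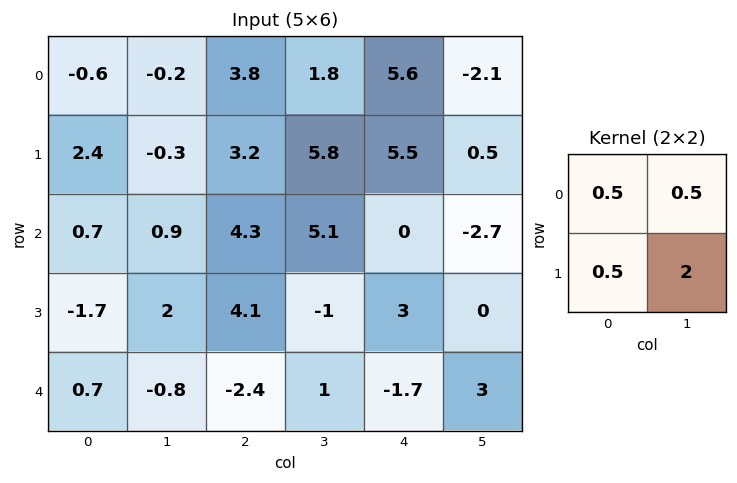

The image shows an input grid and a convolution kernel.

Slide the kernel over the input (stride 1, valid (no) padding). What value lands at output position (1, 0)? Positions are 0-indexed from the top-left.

The receptive field on the input at this output position is [2.4 -0.3 / 0.7 0.9]. Elementwise product with the kernel and sum: 2.4·0.5 + -0.3·0.5 + 0.7·0.5 + 0.9·2.

3.2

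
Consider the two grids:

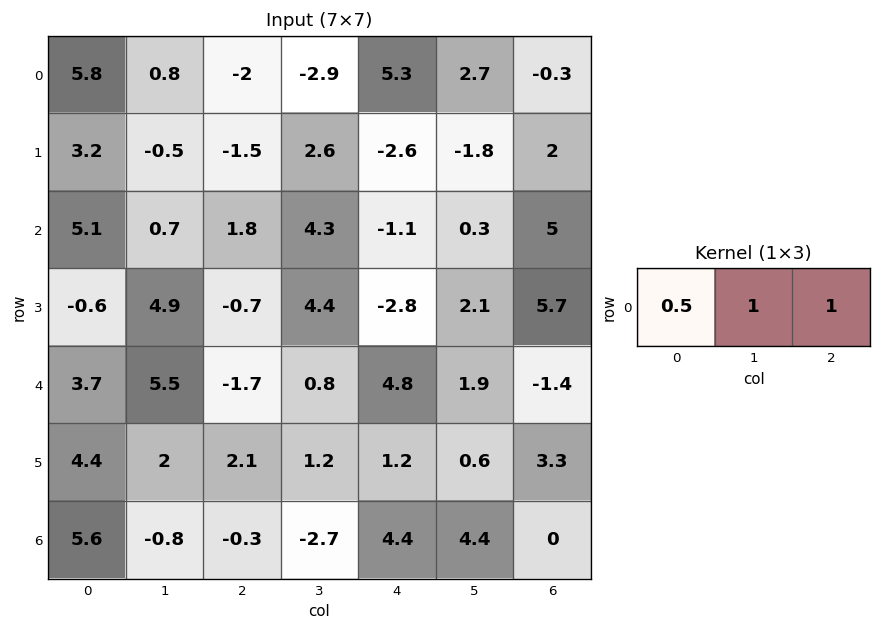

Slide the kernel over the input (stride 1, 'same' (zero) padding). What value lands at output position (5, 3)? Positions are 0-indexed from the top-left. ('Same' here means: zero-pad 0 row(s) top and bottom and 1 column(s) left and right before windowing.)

The receptive field on the zero-padded input at this output position is [2.1 1.2 1.2]. Elementwise product with the kernel and sum: 2.1·0.5 + 1.2·1 + 1.2·1.

3.45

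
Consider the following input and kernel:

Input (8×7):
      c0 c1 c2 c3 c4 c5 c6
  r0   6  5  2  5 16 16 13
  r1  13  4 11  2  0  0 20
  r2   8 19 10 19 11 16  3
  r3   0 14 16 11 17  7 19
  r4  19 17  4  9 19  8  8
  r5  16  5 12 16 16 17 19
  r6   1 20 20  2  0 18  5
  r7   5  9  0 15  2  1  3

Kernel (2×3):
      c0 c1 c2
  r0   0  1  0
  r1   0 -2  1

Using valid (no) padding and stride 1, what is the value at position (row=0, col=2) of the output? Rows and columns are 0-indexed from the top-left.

1

The receptive field on the input at this output position is [2 5 16 / 11 2 0]. Elementwise product with the kernel and sum: 5·1 + 2·-2 + 0·1.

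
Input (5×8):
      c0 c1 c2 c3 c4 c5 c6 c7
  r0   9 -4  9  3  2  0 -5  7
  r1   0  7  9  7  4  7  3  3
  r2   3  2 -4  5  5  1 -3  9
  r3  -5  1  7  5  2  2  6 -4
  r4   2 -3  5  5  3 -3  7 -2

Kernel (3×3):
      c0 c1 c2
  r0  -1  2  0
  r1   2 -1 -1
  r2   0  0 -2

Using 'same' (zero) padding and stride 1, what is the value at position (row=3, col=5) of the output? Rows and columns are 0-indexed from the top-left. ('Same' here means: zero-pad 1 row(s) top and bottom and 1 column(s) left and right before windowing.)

The receptive field on the zero-padded input at this output position is [5 1 -3 / 2 2 6 / 3 -3 7]. Elementwise product with the kernel and sum: 5·-1 + 1·2 + 2·2 + 2·-1 + 6·-1 + 7·-2.

-21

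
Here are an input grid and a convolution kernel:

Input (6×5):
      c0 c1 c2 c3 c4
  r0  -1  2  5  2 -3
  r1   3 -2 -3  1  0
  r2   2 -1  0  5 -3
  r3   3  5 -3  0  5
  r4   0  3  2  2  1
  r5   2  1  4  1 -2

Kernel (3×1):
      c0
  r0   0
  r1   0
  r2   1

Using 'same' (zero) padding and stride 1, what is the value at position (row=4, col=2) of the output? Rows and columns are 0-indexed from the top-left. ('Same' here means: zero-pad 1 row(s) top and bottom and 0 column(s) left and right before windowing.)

The receptive field on the zero-padded input at this output position is [-3 / 2 / 4]. Elementwise product with the kernel and sum: 4·1.

4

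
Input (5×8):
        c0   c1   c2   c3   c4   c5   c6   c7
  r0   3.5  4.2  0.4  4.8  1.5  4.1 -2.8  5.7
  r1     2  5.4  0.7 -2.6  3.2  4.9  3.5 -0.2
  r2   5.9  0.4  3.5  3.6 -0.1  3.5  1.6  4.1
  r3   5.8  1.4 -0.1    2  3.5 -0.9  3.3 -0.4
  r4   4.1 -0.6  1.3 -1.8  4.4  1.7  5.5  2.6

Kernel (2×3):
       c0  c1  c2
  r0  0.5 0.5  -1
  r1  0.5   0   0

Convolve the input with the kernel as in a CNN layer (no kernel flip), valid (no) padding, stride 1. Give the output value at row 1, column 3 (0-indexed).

-2.8

The receptive field on the input at this output position is [-2.6 3.2 4.9 / 3.6 -0.1 3.5]. Elementwise product with the kernel and sum: -2.6·0.5 + 3.2·0.5 + 4.9·-1 + 3.6·0.5.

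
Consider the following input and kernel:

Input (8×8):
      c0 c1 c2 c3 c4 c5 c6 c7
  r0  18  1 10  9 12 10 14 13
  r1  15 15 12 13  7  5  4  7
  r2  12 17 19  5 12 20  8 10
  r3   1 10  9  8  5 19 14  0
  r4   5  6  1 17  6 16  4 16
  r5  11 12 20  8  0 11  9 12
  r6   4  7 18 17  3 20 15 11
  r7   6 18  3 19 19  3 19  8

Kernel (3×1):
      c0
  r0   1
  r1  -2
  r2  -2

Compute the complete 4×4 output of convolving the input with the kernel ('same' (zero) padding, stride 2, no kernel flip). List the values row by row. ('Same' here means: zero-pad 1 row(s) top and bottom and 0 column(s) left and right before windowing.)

Output[0,0]: The receptive field on the zero-padded input at this output position is [0 / 18 / 15]. Elementwise product with the kernel and sum: 0·1 + 18·-2 + 15·-2.
Output[0,1]: The receptive field on the zero-padded input at this output position is [0 / 10 / 12]. Elementwise product with the kernel and sum: 0·1 + 10·-2 + 12·-2.

-66 -44 -38 -36
-11 -44 -27 -40
-31 -33 -7 -12
-9 -22 -44 -59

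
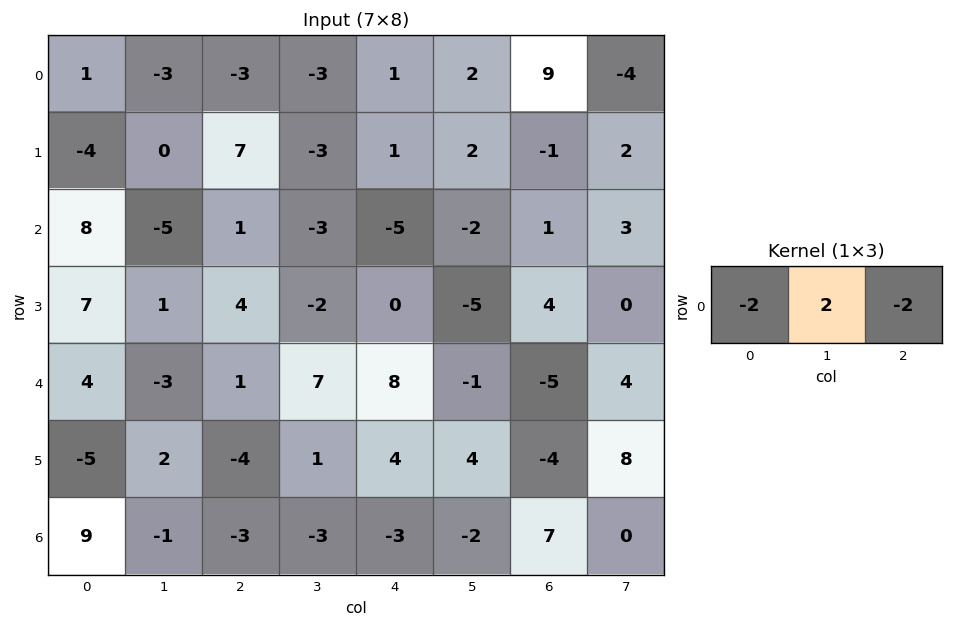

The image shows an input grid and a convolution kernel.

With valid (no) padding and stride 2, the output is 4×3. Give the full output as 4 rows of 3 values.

Output[0,0]: The receptive field on the input at this output position is [1 -3 -3]. Elementwise product with the kernel and sum: 1·-2 + -3·2 + -3·-2.
Output[0,1]: The receptive field on the input at this output position is [-3 -3 1]. Elementwise product with the kernel and sum: -3·-2 + -3·2 + 1·-2.

-2 -2 -16
-28 2 4
-16 -4 -8
-14 6 -12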